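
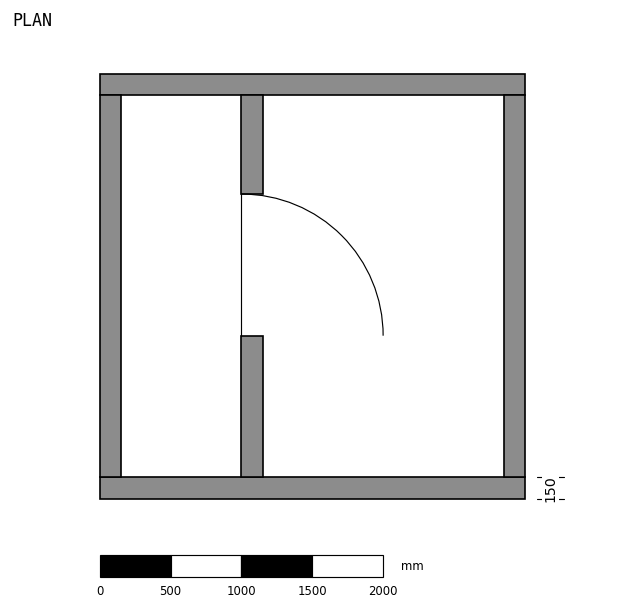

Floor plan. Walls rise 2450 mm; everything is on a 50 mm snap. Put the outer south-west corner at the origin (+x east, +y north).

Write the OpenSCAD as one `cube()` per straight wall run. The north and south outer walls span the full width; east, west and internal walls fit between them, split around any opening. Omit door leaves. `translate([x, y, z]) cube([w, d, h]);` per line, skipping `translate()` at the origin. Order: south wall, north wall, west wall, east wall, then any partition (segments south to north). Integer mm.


cube([3000, 150, 2450]);
translate([0, 2850, 0]) cube([3000, 150, 2450]);
translate([0, 150, 0]) cube([150, 2700, 2450]);
translate([2850, 150, 0]) cube([150, 2700, 2450]);
translate([1000, 150, 0]) cube([150, 1000, 2450]);
translate([1000, 2150, 0]) cube([150, 700, 2450]);


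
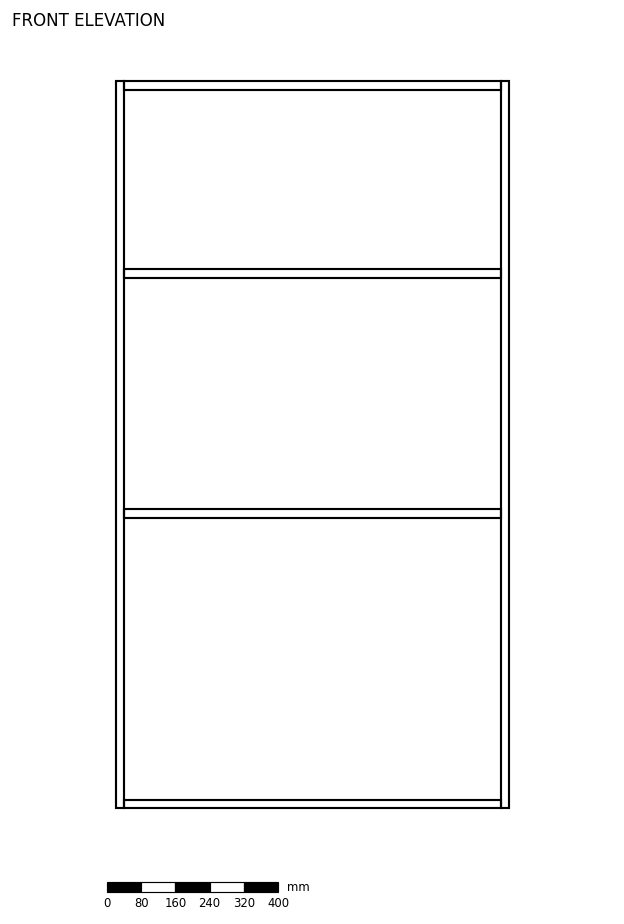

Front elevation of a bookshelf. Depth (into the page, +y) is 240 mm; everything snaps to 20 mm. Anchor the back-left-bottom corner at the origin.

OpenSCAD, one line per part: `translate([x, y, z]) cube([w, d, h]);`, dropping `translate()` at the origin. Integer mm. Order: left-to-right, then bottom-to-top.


cube([20, 240, 1700]);
translate([20, 0, 0]) cube([880, 240, 20]);
translate([20, 0, 680]) cube([880, 240, 20]);
translate([20, 0, 1240]) cube([880, 240, 20]);
translate([20, 0, 1680]) cube([880, 240, 20]);
translate([900, 0, 0]) cube([20, 240, 1700]);


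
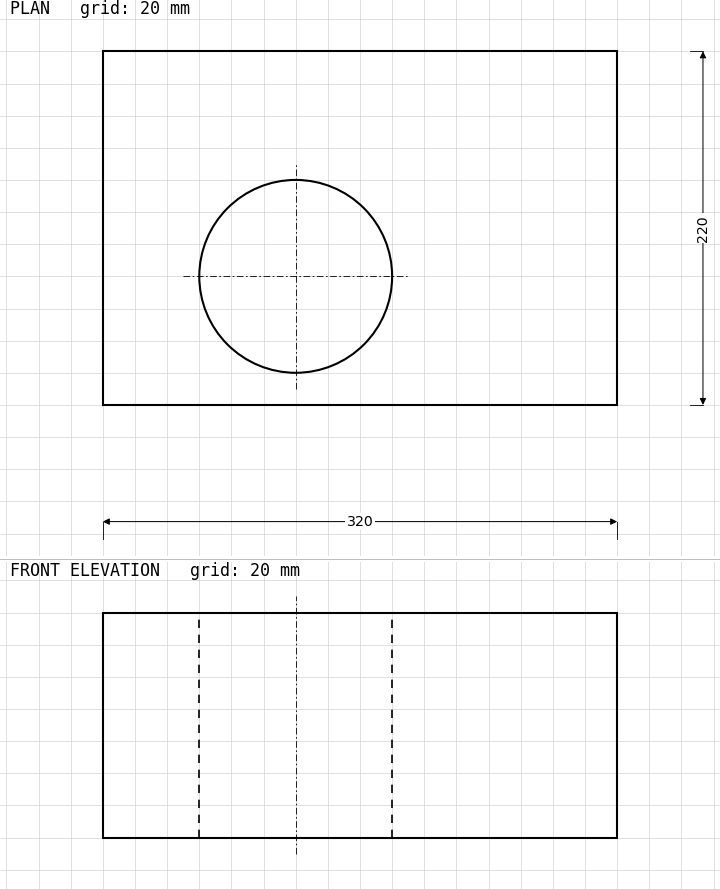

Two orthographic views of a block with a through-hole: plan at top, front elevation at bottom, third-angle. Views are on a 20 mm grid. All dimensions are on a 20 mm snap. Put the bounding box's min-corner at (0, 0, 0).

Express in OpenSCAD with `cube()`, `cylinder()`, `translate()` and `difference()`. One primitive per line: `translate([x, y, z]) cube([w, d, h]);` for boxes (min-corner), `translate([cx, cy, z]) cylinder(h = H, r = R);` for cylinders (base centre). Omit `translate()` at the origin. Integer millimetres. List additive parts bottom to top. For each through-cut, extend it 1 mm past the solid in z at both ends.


difference() {
  cube([320, 220, 140]);
  translate([120, 80, -1]) cylinder(h = 142, r = 60);
}


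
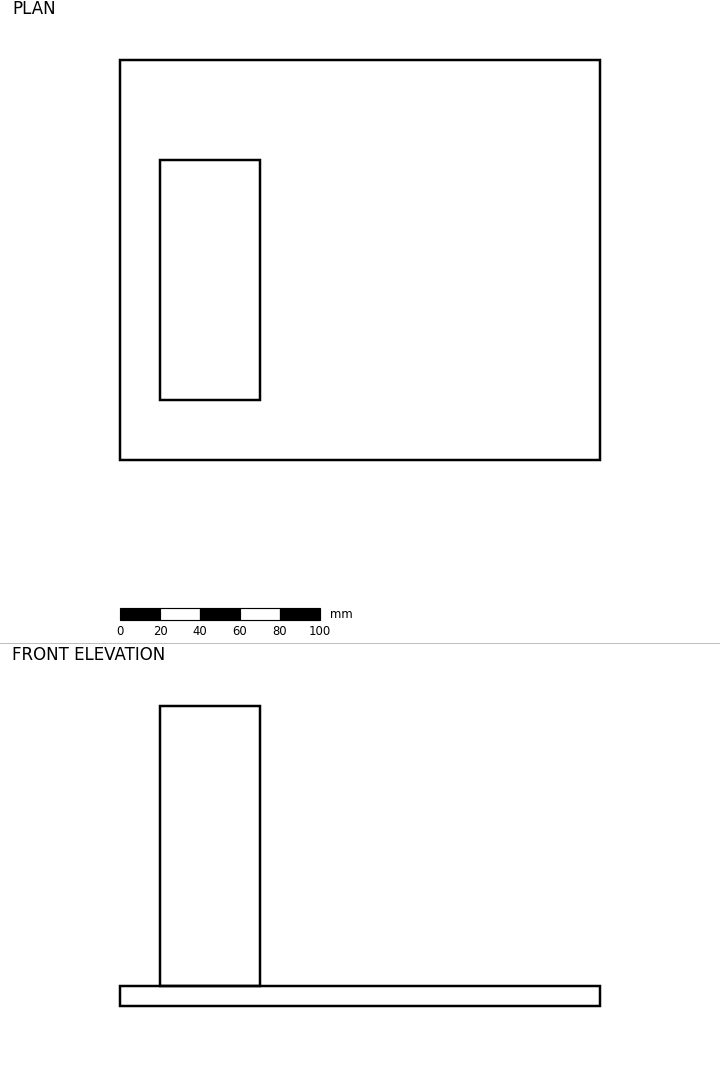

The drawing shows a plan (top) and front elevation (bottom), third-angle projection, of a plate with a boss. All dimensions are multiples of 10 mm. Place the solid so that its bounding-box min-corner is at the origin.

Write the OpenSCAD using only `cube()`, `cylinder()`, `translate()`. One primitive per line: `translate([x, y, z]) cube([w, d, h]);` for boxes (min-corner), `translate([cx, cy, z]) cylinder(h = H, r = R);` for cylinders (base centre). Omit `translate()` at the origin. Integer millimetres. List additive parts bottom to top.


cube([240, 200, 10]);
translate([20, 30, 10]) cube([50, 120, 140]);


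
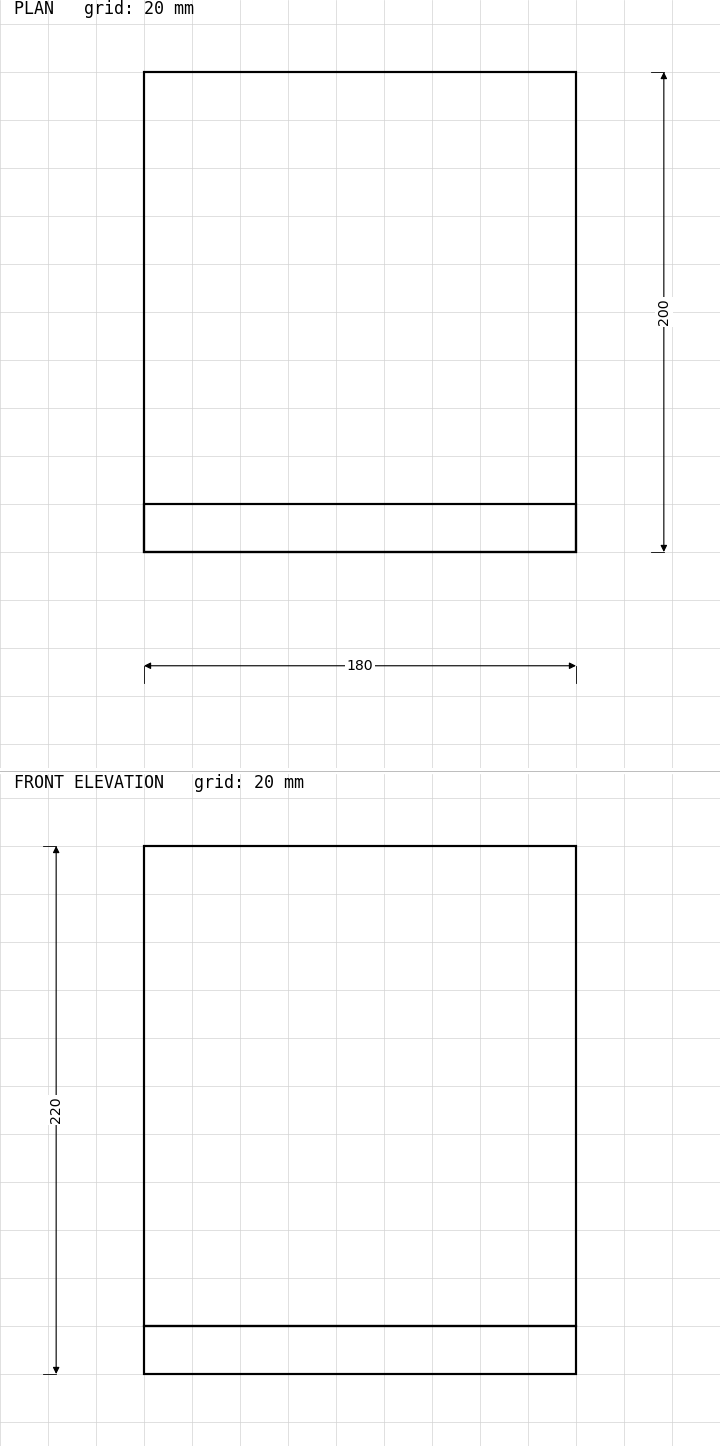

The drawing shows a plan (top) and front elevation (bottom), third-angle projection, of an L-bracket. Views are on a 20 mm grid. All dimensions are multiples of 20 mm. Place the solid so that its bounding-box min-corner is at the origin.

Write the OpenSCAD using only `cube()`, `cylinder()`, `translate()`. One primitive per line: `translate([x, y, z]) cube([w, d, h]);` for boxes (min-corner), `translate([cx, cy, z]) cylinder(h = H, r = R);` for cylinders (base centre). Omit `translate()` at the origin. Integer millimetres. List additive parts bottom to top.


cube([180, 200, 20]);
translate([0, 0, 20]) cube([180, 20, 200]);


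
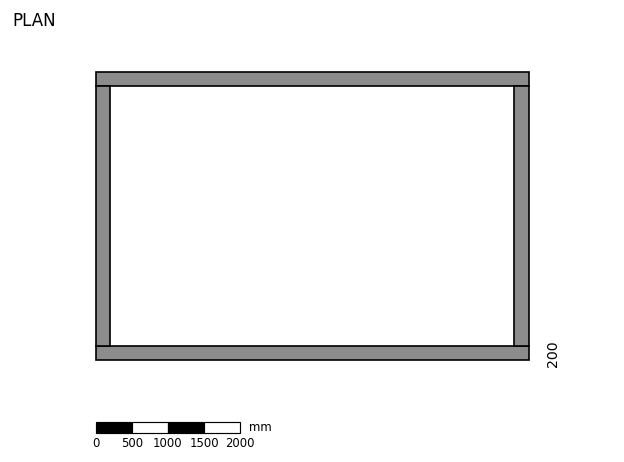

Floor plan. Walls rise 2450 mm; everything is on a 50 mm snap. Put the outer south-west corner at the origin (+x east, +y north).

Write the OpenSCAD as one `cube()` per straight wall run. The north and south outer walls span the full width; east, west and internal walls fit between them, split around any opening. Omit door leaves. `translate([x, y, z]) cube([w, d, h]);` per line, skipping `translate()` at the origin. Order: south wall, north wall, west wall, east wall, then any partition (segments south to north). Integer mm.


cube([6000, 200, 2450]);
translate([0, 3800, 0]) cube([6000, 200, 2450]);
translate([0, 200, 0]) cube([200, 3600, 2450]);
translate([5800, 200, 0]) cube([200, 3600, 2450]);


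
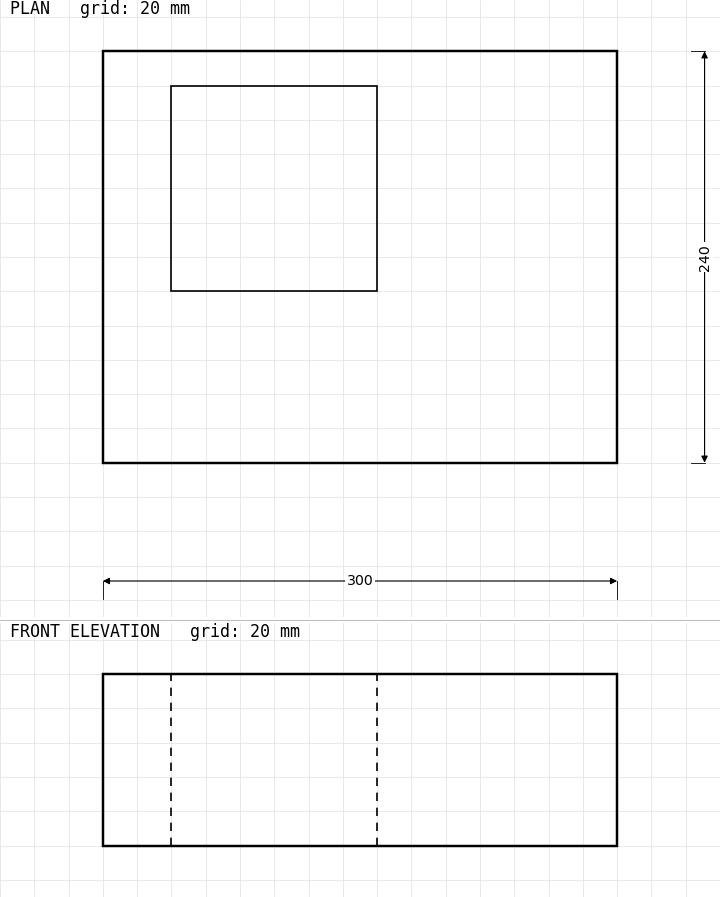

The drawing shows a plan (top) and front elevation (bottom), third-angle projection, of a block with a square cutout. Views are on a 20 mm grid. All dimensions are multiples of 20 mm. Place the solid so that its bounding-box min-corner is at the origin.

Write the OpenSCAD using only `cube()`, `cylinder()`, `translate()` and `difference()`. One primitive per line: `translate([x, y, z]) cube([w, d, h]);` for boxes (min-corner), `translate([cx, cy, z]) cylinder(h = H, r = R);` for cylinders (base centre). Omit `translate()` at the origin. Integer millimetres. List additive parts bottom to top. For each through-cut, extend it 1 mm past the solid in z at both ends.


difference() {
  cube([300, 240, 100]);
  translate([40, 100, -1]) cube([120, 120, 102]);
}


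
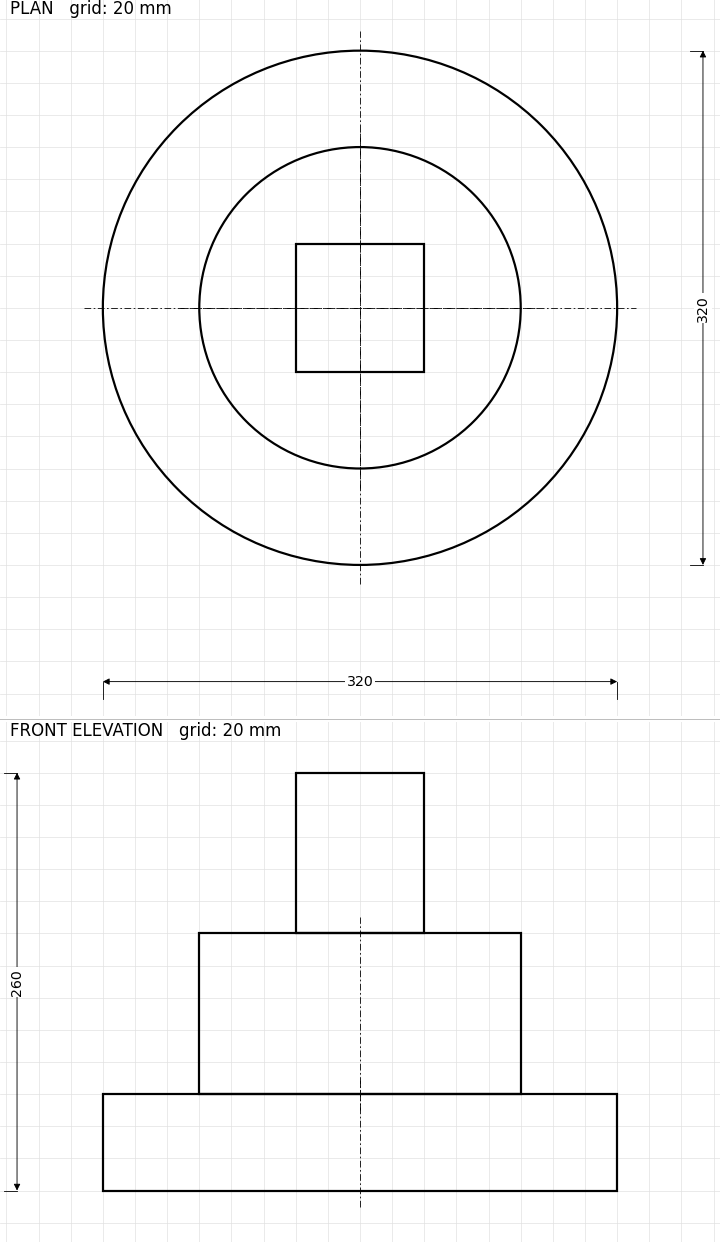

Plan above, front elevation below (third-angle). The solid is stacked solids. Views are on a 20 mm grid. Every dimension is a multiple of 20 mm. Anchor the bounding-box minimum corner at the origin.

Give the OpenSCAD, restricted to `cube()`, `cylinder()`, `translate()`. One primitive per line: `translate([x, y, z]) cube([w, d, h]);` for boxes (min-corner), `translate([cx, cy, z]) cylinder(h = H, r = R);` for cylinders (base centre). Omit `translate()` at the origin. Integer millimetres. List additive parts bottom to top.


translate([160, 160, 0]) cylinder(h = 60, r = 160);
translate([160, 160, 60]) cylinder(h = 100, r = 100);
translate([120, 120, 160]) cube([80, 80, 100]);


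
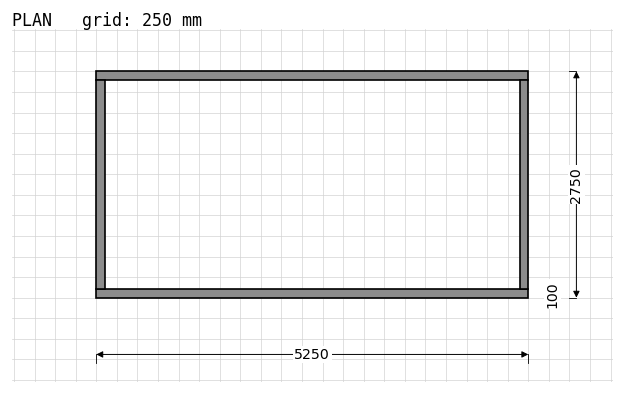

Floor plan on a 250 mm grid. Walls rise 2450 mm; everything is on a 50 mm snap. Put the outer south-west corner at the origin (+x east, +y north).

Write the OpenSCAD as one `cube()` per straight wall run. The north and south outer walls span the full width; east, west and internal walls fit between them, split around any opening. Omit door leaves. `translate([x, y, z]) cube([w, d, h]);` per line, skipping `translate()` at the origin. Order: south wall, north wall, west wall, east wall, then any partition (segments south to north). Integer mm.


cube([5250, 100, 2450]);
translate([0, 2650, 0]) cube([5250, 100, 2450]);
translate([0, 100, 0]) cube([100, 2550, 2450]);
translate([5150, 100, 0]) cube([100, 2550, 2450]);


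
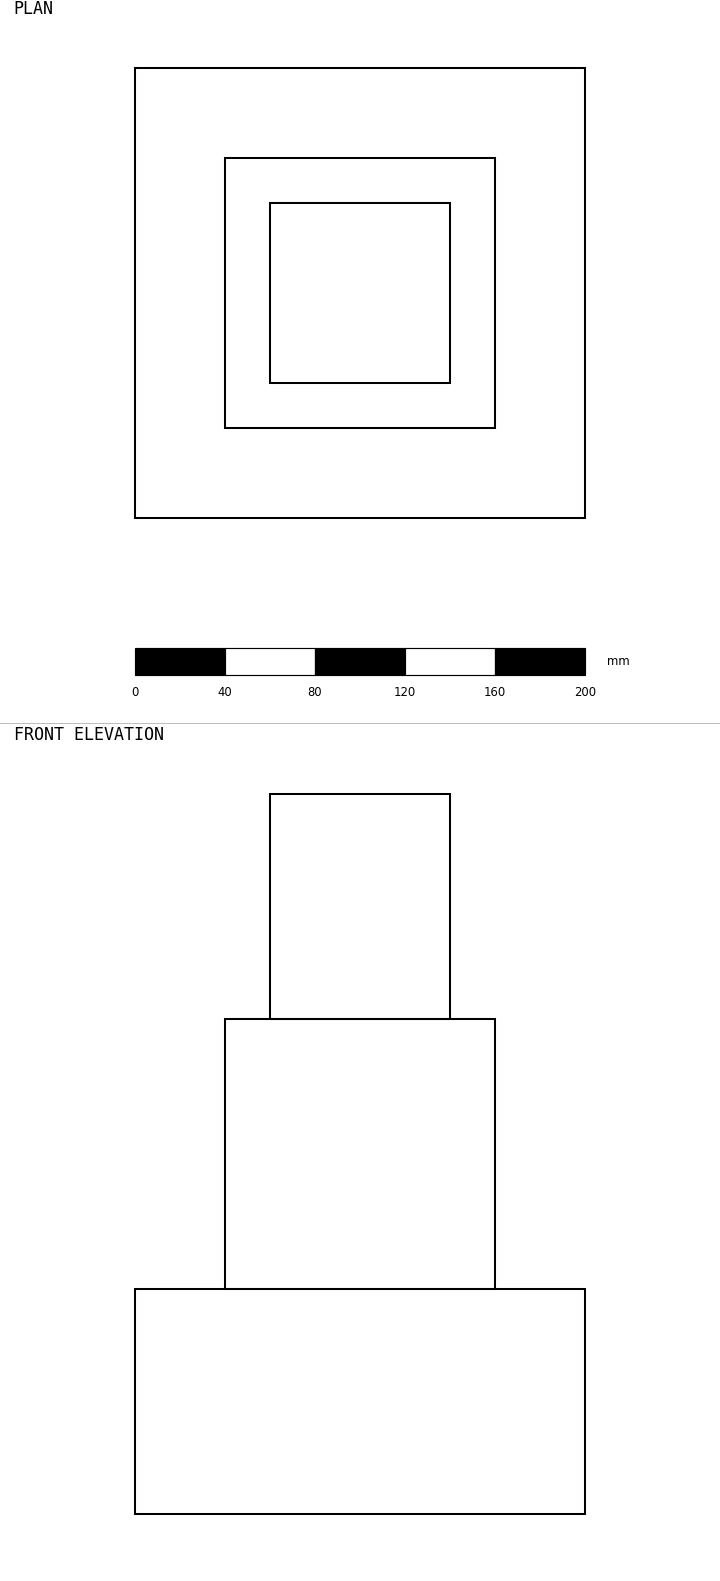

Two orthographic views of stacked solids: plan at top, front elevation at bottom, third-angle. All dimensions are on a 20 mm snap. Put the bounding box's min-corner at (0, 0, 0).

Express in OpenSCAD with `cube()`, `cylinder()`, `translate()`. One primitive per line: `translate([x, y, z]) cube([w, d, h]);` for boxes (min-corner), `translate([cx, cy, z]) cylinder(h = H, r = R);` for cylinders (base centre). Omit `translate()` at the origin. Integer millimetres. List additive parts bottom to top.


cube([200, 200, 100]);
translate([40, 40, 100]) cube([120, 120, 120]);
translate([60, 60, 220]) cube([80, 80, 100]);


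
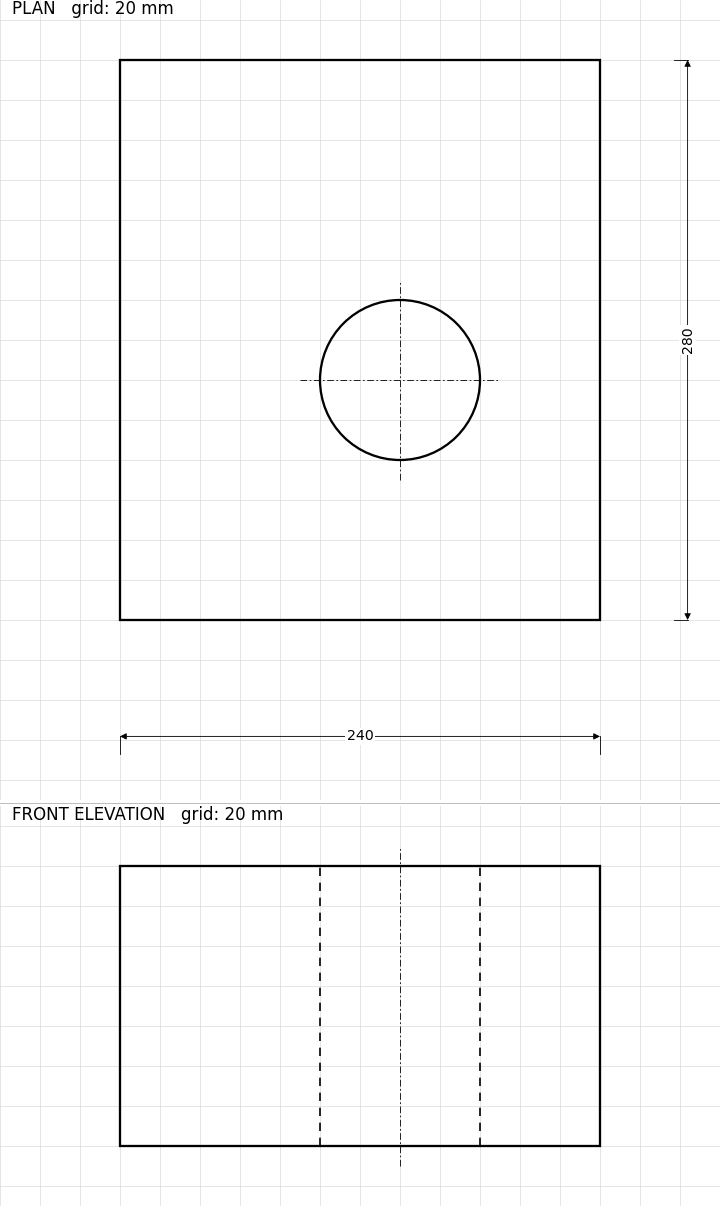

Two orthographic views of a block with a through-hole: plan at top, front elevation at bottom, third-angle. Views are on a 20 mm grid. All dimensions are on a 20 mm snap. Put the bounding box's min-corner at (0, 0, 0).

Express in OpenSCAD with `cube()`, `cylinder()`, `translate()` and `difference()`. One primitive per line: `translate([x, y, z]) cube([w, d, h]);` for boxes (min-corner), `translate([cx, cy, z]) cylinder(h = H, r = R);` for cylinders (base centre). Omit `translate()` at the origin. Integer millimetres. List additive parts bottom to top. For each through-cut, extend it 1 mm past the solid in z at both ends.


difference() {
  cube([240, 280, 140]);
  translate([140, 120, -1]) cylinder(h = 142, r = 40);
}


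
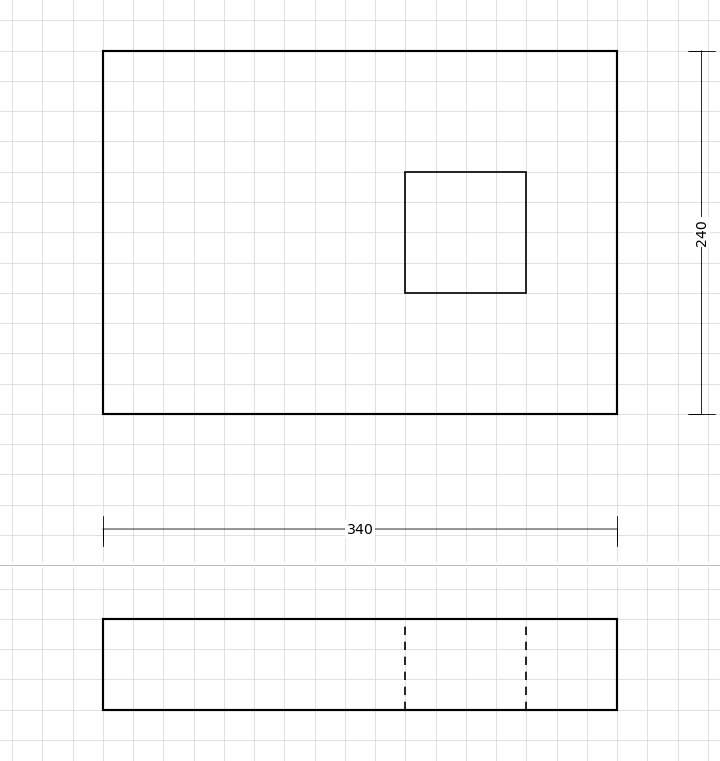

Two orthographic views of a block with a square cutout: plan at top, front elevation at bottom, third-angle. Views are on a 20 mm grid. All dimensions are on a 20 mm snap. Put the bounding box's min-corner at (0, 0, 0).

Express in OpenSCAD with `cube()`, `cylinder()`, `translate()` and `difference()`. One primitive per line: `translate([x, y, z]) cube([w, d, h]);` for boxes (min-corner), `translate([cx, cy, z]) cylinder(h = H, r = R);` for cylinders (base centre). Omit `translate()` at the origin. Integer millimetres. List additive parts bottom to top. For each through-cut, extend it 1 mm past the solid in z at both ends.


difference() {
  cube([340, 240, 60]);
  translate([200, 80, -1]) cube([80, 80, 62]);
}


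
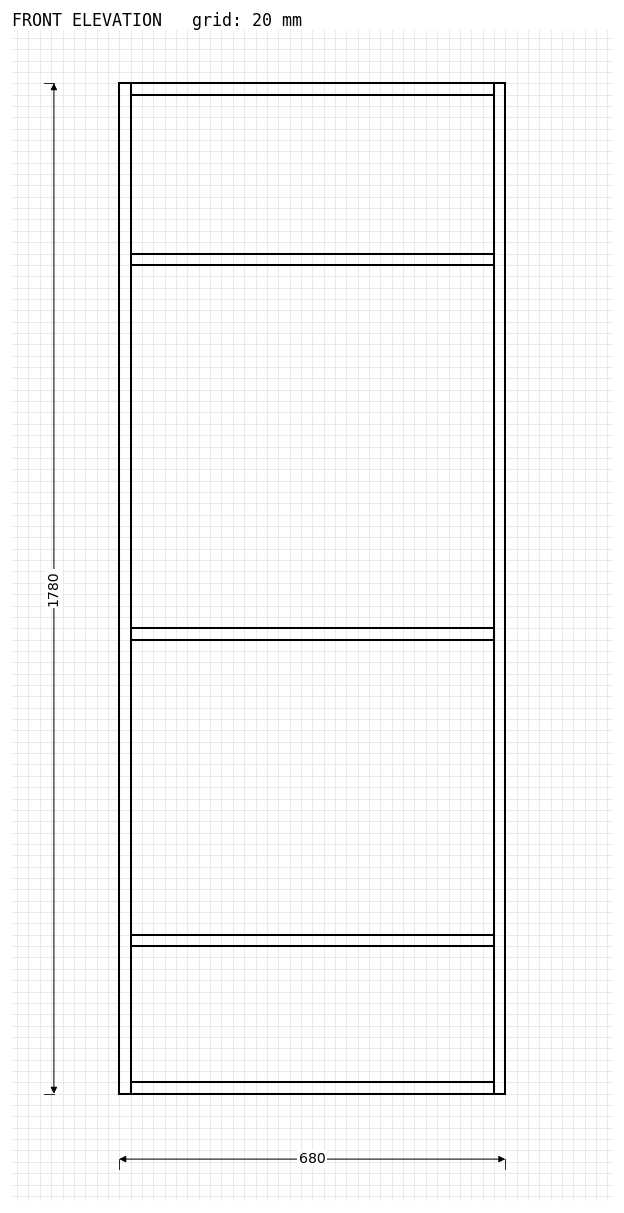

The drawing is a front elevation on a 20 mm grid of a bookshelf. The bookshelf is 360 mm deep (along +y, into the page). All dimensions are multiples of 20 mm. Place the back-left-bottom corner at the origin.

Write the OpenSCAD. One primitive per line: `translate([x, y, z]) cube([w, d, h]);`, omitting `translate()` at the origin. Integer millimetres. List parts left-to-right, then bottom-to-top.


cube([20, 360, 1780]);
translate([20, 0, 0]) cube([640, 360, 20]);
translate([20, 0, 260]) cube([640, 360, 20]);
translate([20, 0, 800]) cube([640, 360, 20]);
translate([20, 0, 1460]) cube([640, 360, 20]);
translate([20, 0, 1760]) cube([640, 360, 20]);
translate([660, 0, 0]) cube([20, 360, 1780]);


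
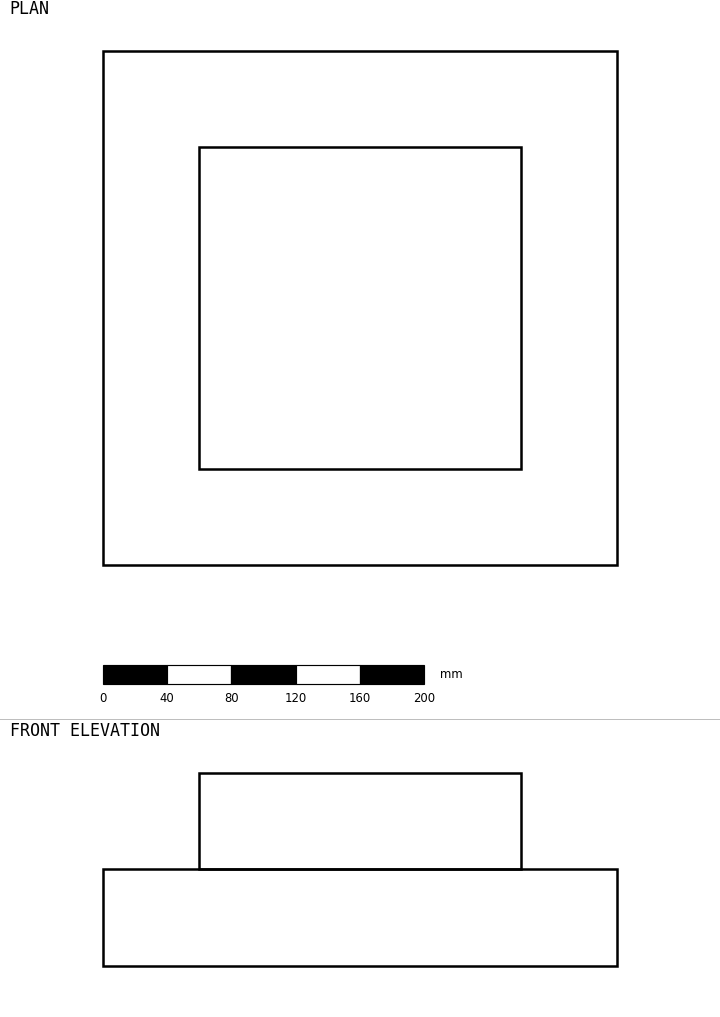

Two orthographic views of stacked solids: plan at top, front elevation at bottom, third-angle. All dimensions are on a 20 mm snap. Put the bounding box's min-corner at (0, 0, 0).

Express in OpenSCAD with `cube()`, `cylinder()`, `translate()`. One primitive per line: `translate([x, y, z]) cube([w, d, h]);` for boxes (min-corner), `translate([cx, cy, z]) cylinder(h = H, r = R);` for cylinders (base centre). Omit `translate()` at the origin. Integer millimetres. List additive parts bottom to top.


cube([320, 320, 60]);
translate([60, 60, 60]) cube([200, 200, 60]);


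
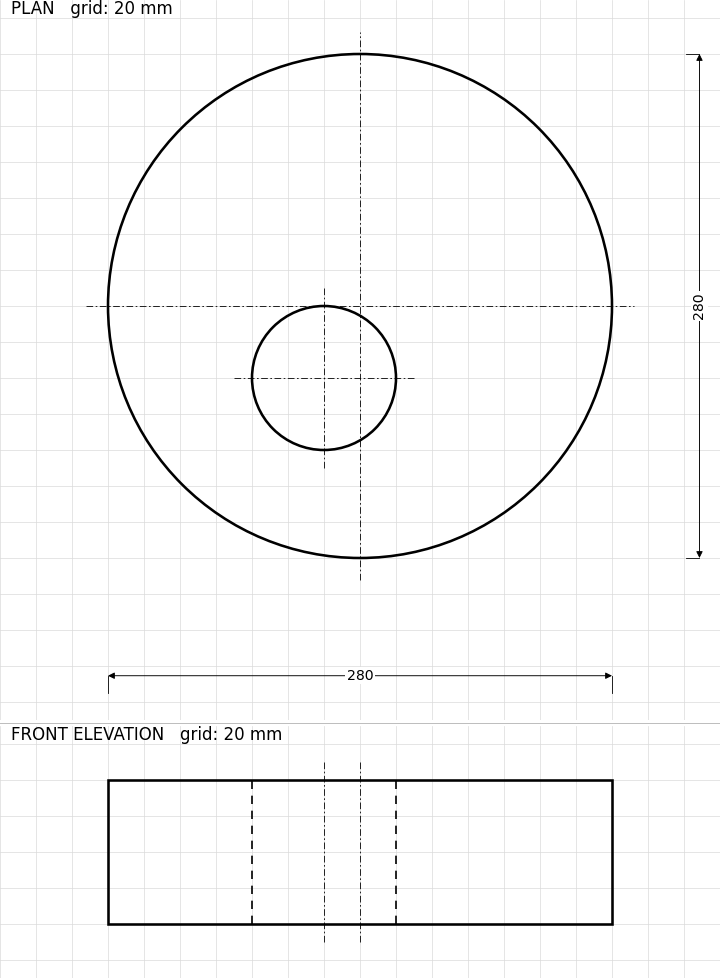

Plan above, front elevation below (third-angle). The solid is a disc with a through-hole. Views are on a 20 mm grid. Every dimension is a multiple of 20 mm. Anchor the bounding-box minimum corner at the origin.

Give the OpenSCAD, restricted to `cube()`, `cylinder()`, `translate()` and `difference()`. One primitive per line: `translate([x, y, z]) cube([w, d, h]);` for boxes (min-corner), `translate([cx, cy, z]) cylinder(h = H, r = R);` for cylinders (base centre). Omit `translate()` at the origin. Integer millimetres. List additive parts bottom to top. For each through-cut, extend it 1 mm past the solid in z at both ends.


difference() {
  translate([140, 140, 0]) cylinder(h = 80, r = 140);
  translate([120, 100, -1]) cylinder(h = 82, r = 40);
}


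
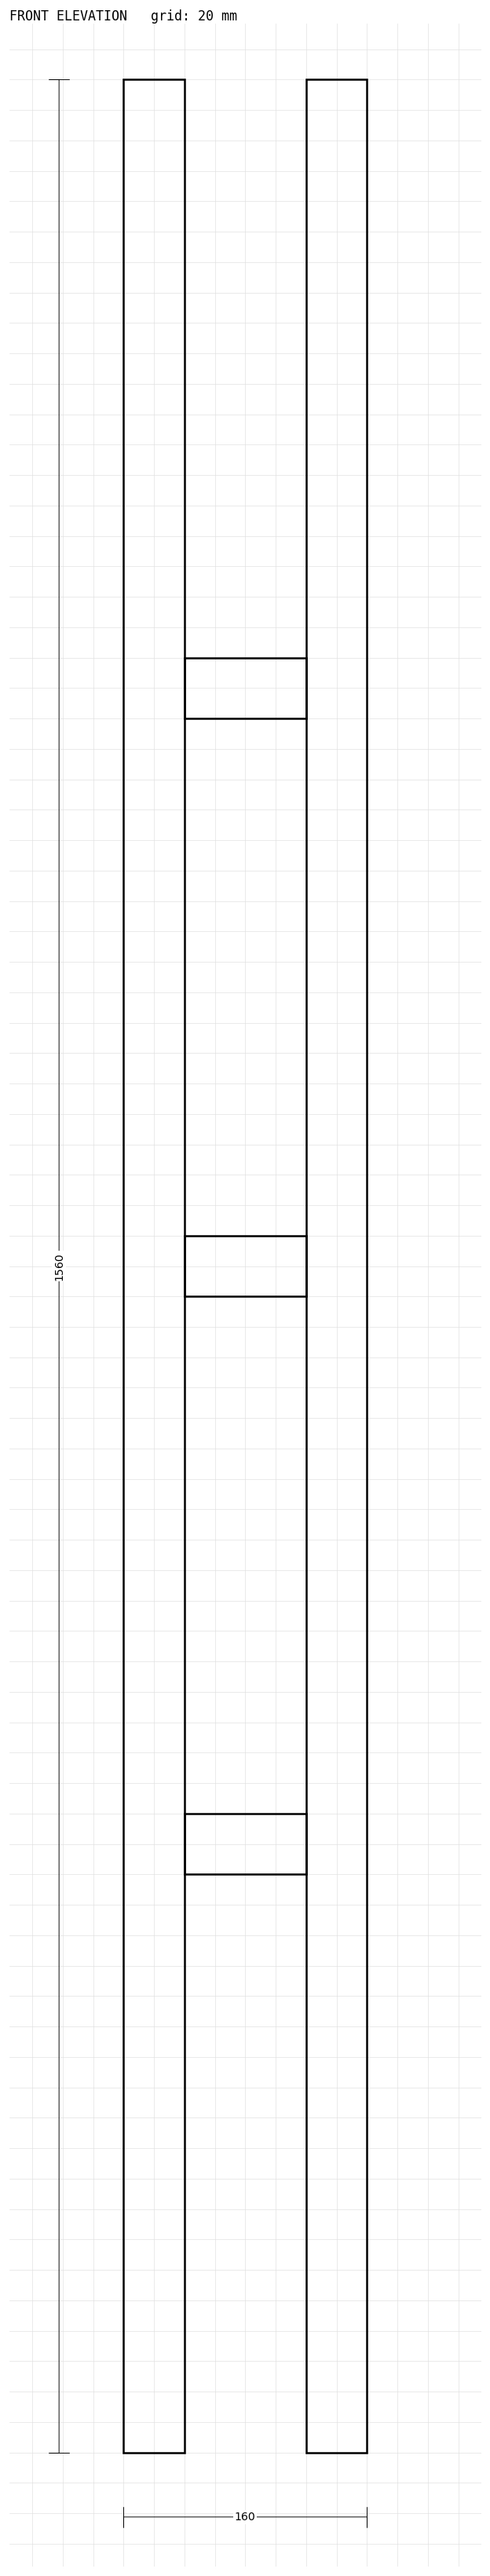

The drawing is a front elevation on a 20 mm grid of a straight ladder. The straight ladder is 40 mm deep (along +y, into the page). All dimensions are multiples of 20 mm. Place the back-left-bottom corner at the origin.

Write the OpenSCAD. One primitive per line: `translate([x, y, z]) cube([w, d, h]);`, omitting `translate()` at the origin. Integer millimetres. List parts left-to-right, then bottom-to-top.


cube([40, 40, 1560]);
translate([40, 0, 380]) cube([80, 40, 40]);
translate([40, 0, 760]) cube([80, 40, 40]);
translate([40, 0, 1140]) cube([80, 40, 40]);
translate([120, 0, 0]) cube([40, 40, 1560]);


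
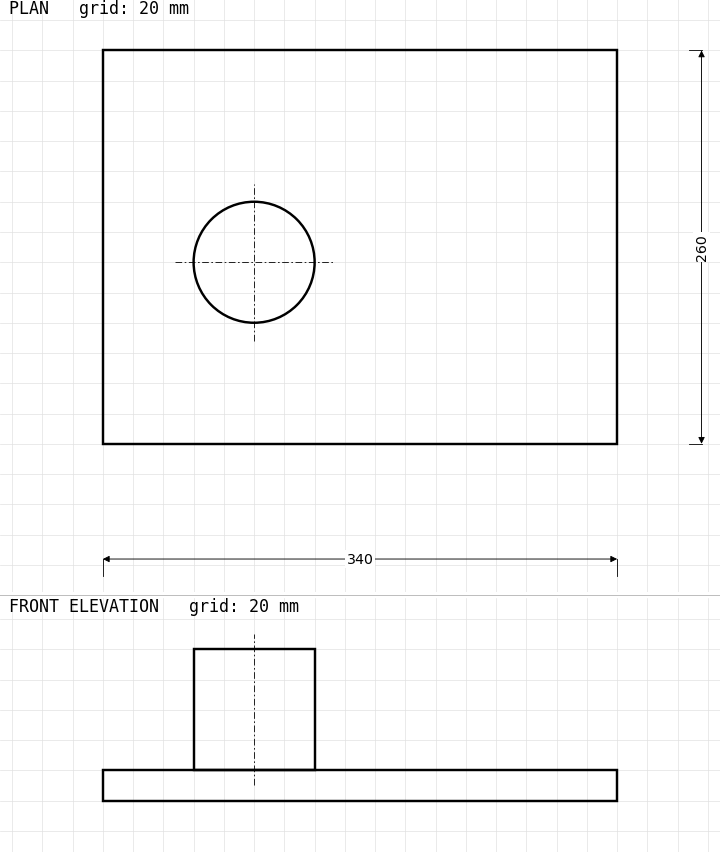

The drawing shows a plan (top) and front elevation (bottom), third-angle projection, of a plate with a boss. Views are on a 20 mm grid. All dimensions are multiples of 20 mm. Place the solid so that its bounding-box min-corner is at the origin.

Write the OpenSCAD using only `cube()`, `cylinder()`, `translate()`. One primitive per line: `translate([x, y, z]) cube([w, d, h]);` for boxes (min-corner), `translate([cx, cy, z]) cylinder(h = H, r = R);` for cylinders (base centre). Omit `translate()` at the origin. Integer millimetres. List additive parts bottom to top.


cube([340, 260, 20]);
translate([100, 120, 20]) cylinder(h = 80, r = 40);


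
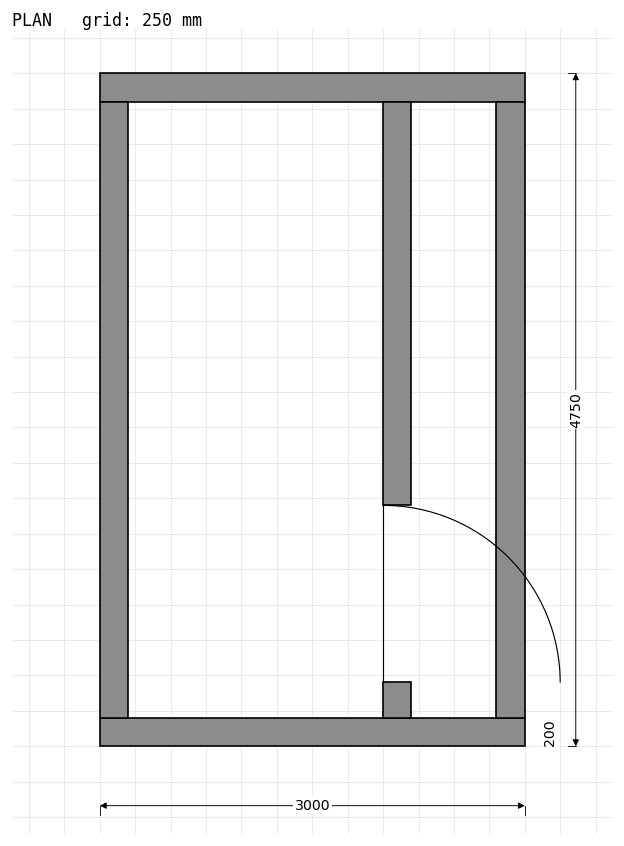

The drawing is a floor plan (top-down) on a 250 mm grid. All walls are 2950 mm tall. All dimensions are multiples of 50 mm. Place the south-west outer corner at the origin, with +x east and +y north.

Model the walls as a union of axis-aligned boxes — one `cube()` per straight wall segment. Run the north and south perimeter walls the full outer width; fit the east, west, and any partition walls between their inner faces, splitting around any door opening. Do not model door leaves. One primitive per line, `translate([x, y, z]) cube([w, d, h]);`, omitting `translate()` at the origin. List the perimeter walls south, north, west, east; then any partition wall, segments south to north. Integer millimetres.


cube([3000, 200, 2950]);
translate([0, 4550, 0]) cube([3000, 200, 2950]);
translate([0, 200, 0]) cube([200, 4350, 2950]);
translate([2800, 200, 0]) cube([200, 4350, 2950]);
translate([2000, 200, 0]) cube([200, 250, 2950]);
translate([2000, 1700, 0]) cube([200, 2850, 2950]);


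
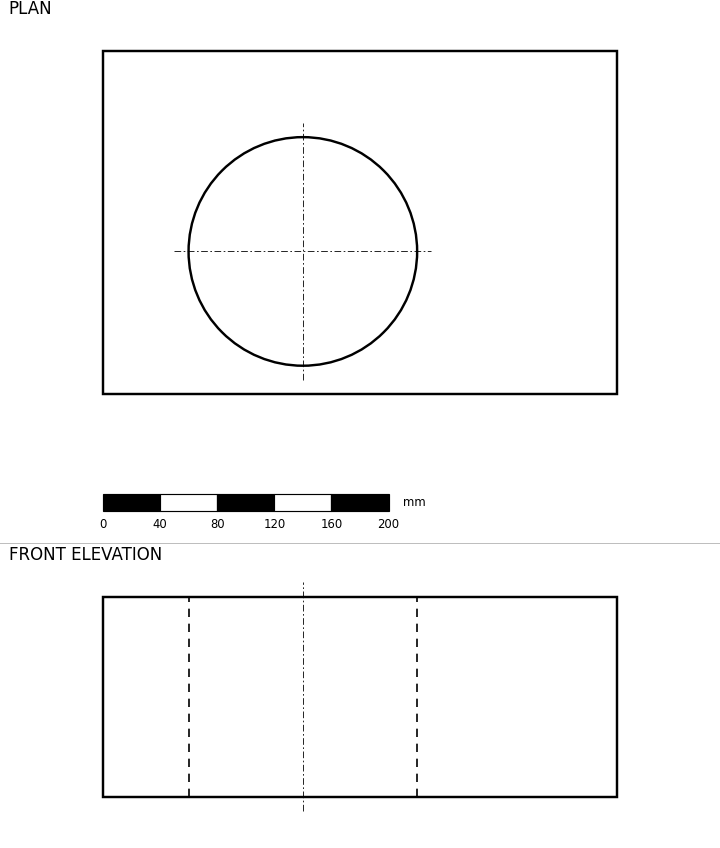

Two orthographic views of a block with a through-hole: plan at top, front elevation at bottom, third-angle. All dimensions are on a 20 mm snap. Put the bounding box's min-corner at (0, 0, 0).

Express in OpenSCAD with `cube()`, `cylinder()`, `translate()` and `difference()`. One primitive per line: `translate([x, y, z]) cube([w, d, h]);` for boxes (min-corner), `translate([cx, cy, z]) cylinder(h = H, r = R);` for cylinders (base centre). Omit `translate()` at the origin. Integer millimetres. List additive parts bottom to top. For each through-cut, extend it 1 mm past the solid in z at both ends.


difference() {
  cube([360, 240, 140]);
  translate([140, 100, -1]) cylinder(h = 142, r = 80);
}


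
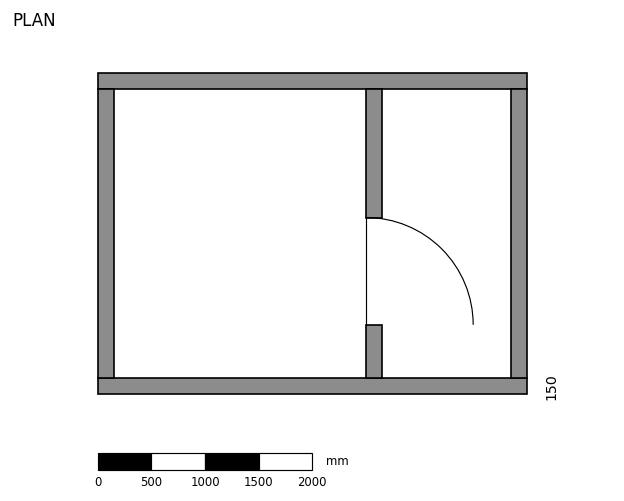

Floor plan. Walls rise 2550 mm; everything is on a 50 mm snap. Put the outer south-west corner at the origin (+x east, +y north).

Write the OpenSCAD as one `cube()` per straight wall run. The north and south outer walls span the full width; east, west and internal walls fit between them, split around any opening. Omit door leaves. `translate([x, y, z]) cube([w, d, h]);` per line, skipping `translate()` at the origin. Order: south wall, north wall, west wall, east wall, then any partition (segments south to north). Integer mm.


cube([4000, 150, 2550]);
translate([0, 2850, 0]) cube([4000, 150, 2550]);
translate([0, 150, 0]) cube([150, 2700, 2550]);
translate([3850, 150, 0]) cube([150, 2700, 2550]);
translate([2500, 150, 0]) cube([150, 500, 2550]);
translate([2500, 1650, 0]) cube([150, 1200, 2550]);


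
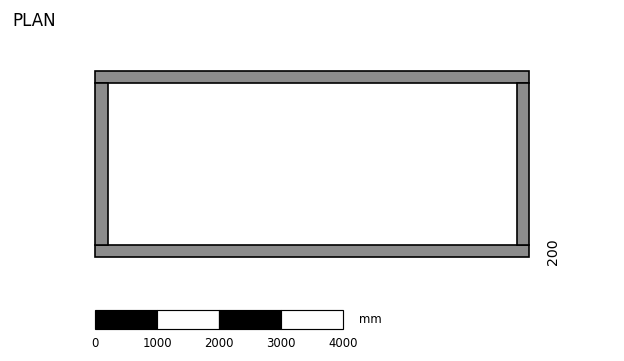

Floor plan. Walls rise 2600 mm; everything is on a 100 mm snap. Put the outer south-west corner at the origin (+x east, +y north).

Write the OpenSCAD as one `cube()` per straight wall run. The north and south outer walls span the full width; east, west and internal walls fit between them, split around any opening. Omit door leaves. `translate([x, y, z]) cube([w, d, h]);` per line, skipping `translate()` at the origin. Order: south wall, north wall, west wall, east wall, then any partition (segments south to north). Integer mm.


cube([7000, 200, 2600]);
translate([0, 2800, 0]) cube([7000, 200, 2600]);
translate([0, 200, 0]) cube([200, 2600, 2600]);
translate([6800, 200, 0]) cube([200, 2600, 2600]);


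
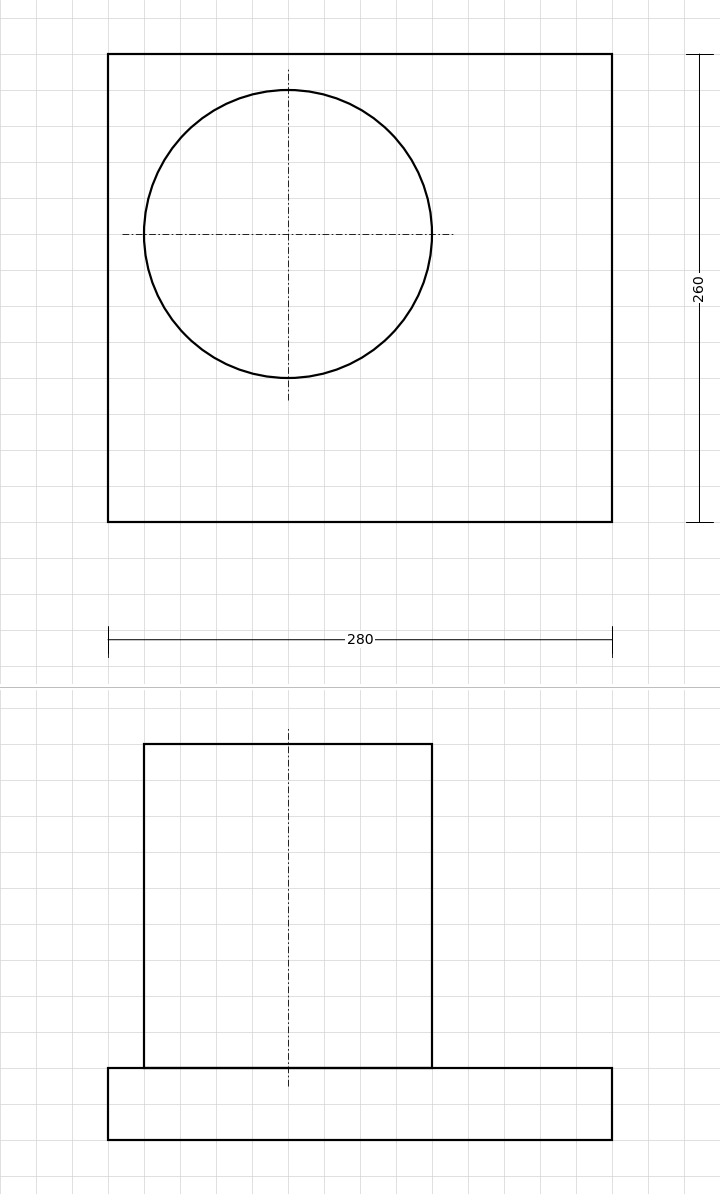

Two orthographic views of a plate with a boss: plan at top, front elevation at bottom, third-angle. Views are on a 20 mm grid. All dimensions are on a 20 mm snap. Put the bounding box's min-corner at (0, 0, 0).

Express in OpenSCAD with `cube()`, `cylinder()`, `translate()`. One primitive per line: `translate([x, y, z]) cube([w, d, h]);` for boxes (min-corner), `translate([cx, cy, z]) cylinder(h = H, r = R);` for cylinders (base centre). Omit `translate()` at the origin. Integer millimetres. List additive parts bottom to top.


cube([280, 260, 40]);
translate([100, 160, 40]) cylinder(h = 180, r = 80);


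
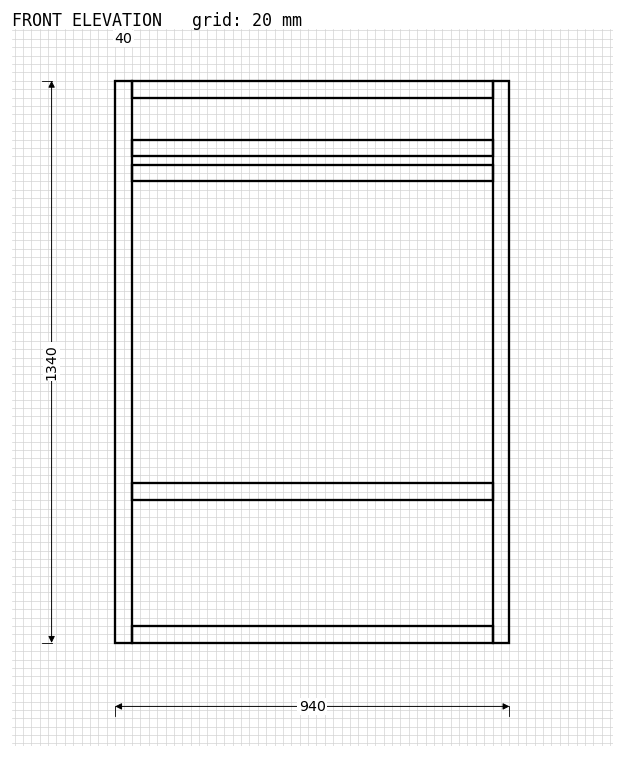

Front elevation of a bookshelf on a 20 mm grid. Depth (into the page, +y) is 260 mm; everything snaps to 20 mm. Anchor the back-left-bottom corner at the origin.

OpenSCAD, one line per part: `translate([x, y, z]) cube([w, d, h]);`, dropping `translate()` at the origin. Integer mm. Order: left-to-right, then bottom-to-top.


cube([40, 260, 1340]);
translate([40, 0, 0]) cube([860, 260, 40]);
translate([40, 0, 340]) cube([860, 260, 40]);
translate([40, 0, 1100]) cube([860, 260, 40]);
translate([40, 0, 1160]) cube([860, 260, 40]);
translate([40, 0, 1300]) cube([860, 260, 40]);
translate([900, 0, 0]) cube([40, 260, 1340]);


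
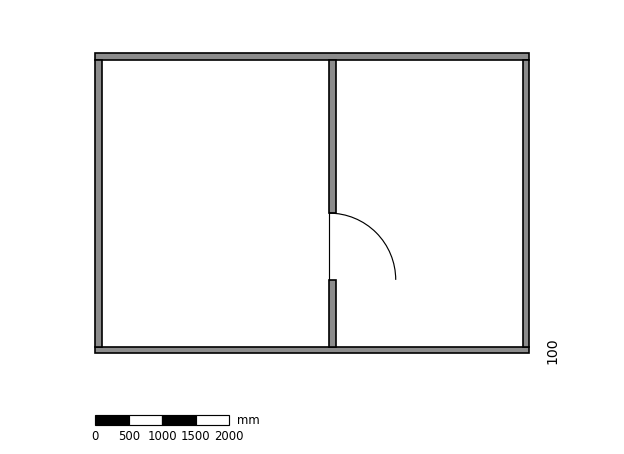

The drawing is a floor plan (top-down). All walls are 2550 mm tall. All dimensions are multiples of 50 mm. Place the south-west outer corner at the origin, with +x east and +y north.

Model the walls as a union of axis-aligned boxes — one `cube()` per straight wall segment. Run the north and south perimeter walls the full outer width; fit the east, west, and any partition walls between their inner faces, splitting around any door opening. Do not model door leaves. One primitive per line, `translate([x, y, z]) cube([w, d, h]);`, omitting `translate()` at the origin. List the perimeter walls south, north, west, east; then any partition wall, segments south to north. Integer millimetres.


cube([6500, 100, 2550]);
translate([0, 4400, 0]) cube([6500, 100, 2550]);
translate([0, 100, 0]) cube([100, 4300, 2550]);
translate([6400, 100, 0]) cube([100, 4300, 2550]);
translate([3500, 100, 0]) cube([100, 1000, 2550]);
translate([3500, 2100, 0]) cube([100, 2300, 2550]);


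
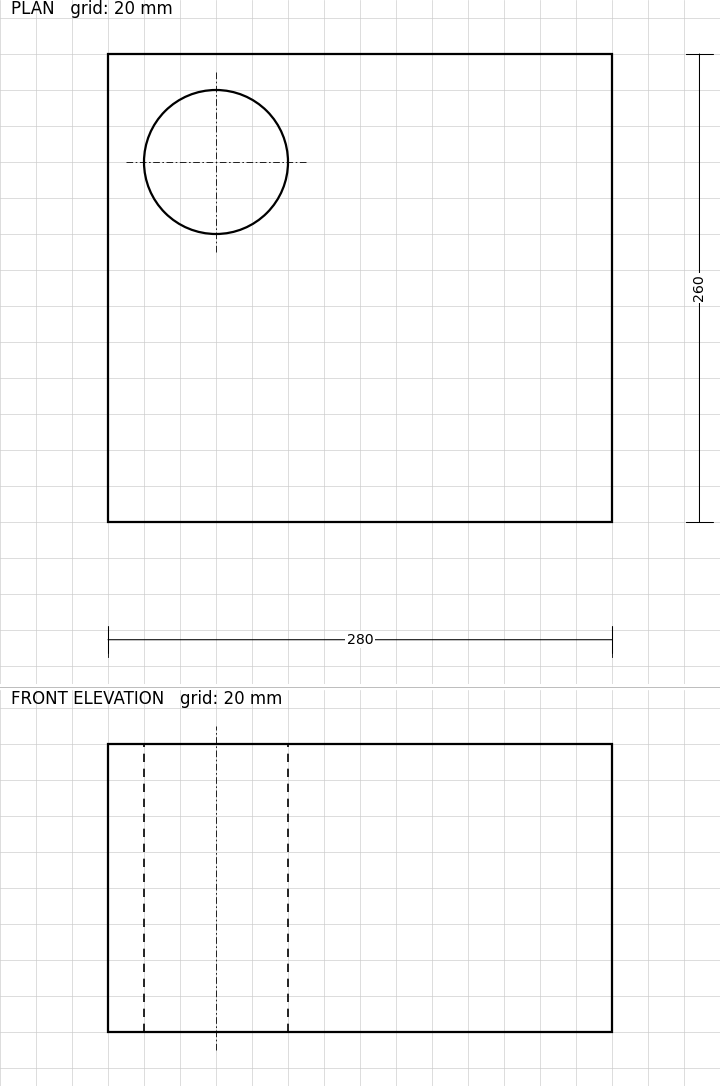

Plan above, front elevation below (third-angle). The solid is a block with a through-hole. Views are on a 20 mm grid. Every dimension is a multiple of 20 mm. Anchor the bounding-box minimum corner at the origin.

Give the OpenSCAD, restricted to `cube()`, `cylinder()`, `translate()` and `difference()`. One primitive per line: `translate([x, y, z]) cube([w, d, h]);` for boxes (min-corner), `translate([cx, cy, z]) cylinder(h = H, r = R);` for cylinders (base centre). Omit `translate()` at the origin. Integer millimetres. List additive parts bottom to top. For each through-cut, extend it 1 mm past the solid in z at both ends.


difference() {
  cube([280, 260, 160]);
  translate([60, 200, -1]) cylinder(h = 162, r = 40);
}


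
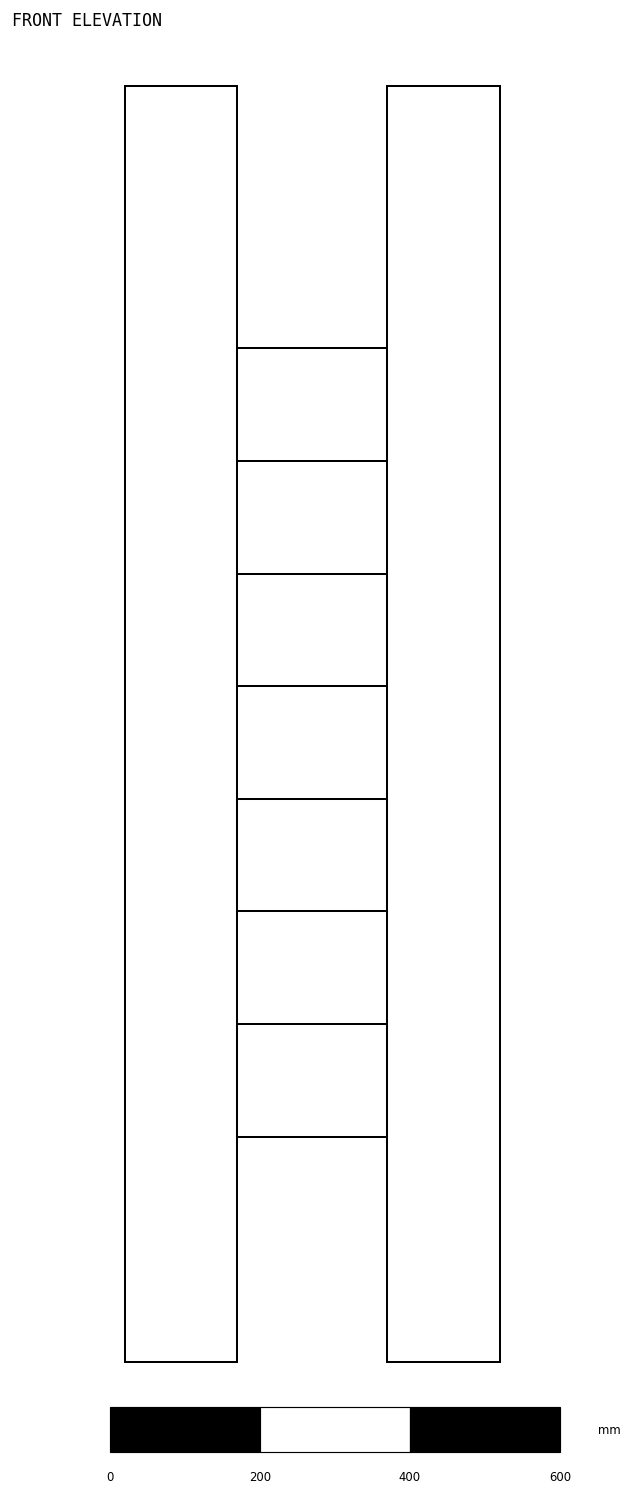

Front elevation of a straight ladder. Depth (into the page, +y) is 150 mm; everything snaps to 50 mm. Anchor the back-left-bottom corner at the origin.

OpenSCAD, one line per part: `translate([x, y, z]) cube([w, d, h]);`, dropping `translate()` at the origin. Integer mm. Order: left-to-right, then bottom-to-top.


cube([150, 150, 1700]);
translate([150, 0, 300]) cube([200, 150, 150]);
translate([150, 0, 600]) cube([200, 150, 150]);
translate([150, 0, 900]) cube([200, 150, 150]);
translate([150, 0, 1200]) cube([200, 150, 150]);
translate([350, 0, 0]) cube([150, 150, 1700]);


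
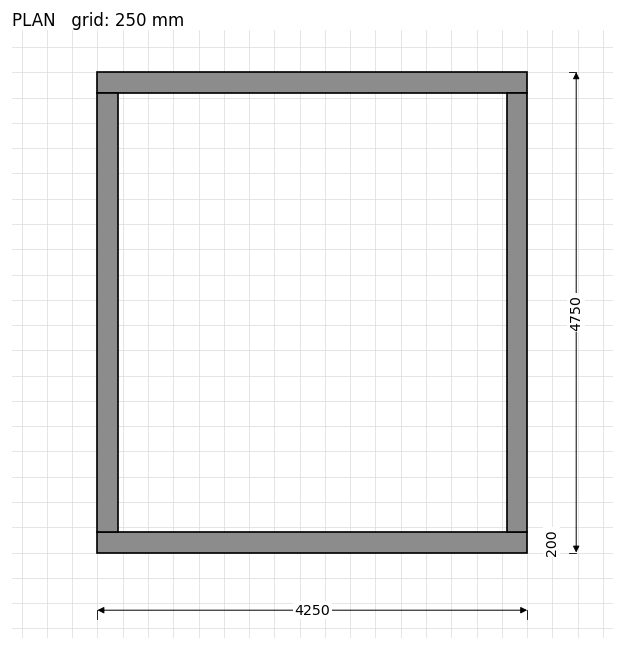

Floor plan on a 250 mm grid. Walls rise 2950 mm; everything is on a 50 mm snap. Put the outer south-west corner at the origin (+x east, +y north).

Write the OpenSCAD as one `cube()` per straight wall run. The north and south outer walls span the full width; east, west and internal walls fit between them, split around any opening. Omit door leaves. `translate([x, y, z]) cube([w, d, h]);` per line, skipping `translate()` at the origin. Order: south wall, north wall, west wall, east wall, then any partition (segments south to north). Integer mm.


cube([4250, 200, 2950]);
translate([0, 4550, 0]) cube([4250, 200, 2950]);
translate([0, 200, 0]) cube([200, 4350, 2950]);
translate([4050, 200, 0]) cube([200, 4350, 2950]);


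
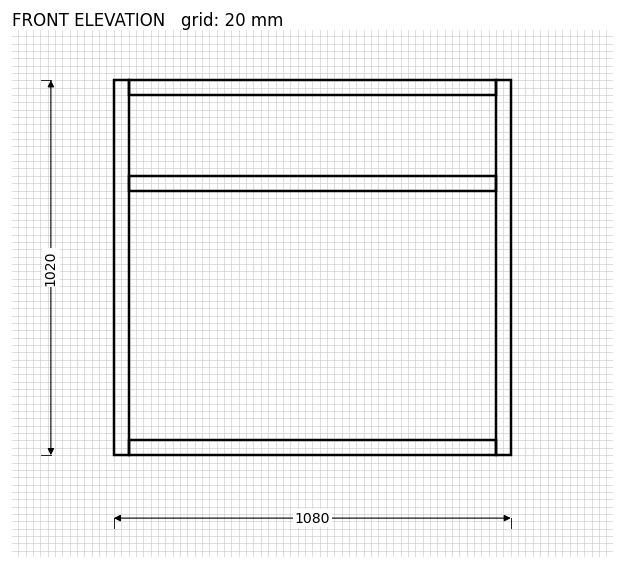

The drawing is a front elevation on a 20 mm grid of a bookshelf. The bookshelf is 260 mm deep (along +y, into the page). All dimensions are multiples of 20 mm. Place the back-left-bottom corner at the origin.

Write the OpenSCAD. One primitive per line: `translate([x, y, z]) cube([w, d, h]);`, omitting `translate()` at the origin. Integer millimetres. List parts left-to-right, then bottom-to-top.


cube([40, 260, 1020]);
translate([40, 0, 0]) cube([1000, 260, 40]);
translate([40, 0, 720]) cube([1000, 260, 40]);
translate([40, 0, 980]) cube([1000, 260, 40]);
translate([1040, 0, 0]) cube([40, 260, 1020]);


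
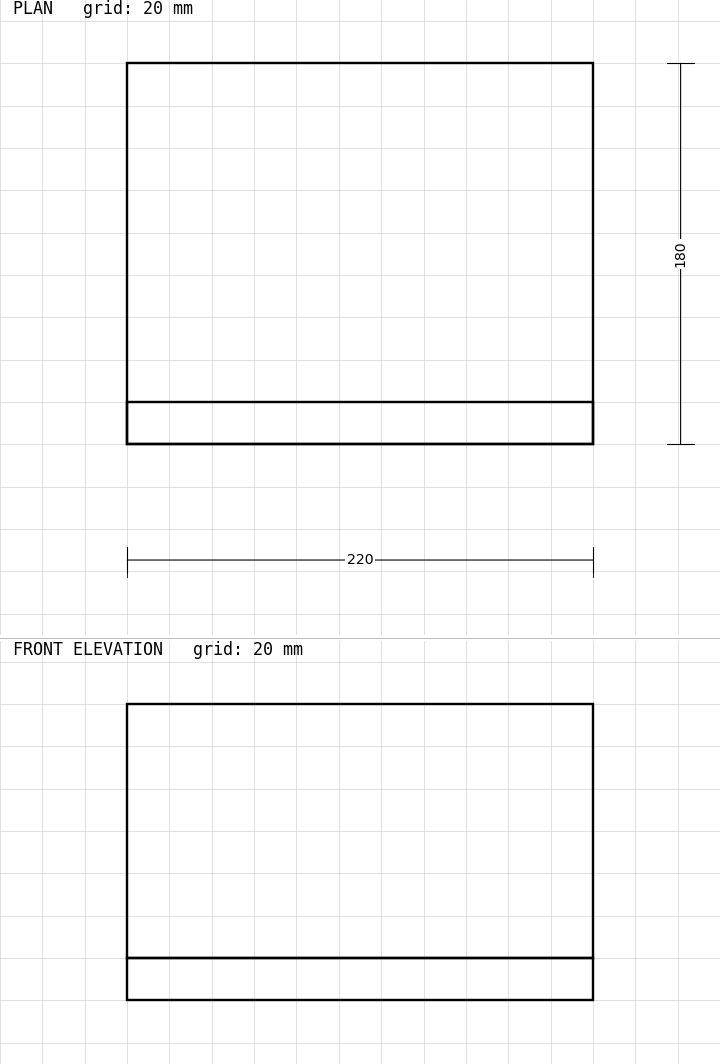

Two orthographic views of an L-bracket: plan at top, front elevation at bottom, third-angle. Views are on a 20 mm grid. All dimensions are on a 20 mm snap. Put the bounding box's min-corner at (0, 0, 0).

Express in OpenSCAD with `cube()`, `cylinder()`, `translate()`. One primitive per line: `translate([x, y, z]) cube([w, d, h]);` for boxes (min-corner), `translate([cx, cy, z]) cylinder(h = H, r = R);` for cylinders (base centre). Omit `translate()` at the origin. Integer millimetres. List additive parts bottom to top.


cube([220, 180, 20]);
translate([0, 0, 20]) cube([220, 20, 120]);


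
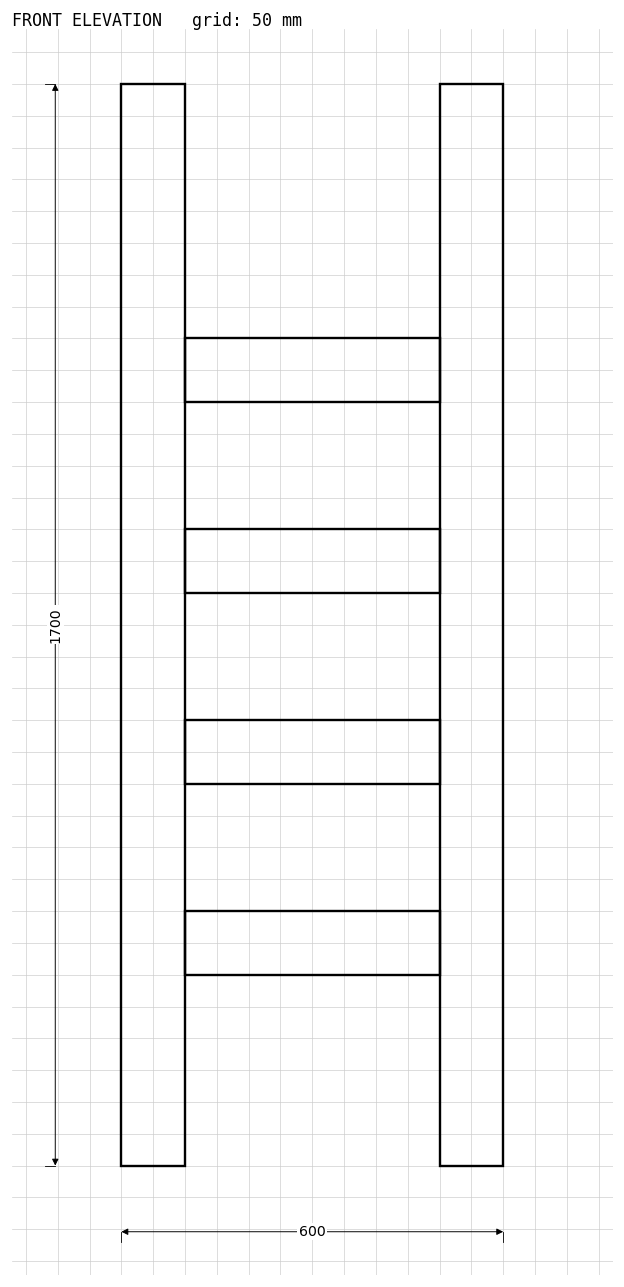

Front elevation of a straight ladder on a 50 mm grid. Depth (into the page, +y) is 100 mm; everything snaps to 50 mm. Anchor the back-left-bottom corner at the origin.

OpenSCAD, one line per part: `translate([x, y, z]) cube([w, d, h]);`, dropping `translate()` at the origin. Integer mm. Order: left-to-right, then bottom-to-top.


cube([100, 100, 1700]);
translate([100, 0, 300]) cube([400, 100, 100]);
translate([100, 0, 600]) cube([400, 100, 100]);
translate([100, 0, 900]) cube([400, 100, 100]);
translate([100, 0, 1200]) cube([400, 100, 100]);
translate([500, 0, 0]) cube([100, 100, 1700]);


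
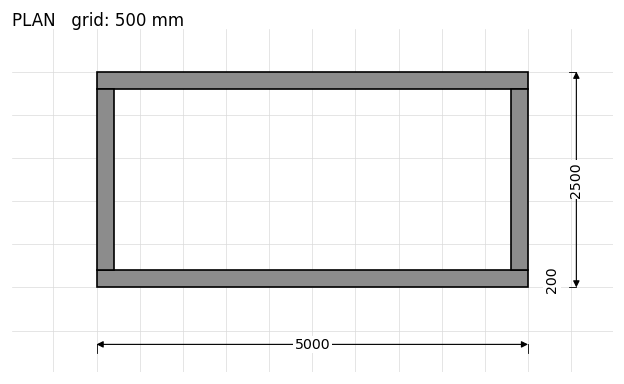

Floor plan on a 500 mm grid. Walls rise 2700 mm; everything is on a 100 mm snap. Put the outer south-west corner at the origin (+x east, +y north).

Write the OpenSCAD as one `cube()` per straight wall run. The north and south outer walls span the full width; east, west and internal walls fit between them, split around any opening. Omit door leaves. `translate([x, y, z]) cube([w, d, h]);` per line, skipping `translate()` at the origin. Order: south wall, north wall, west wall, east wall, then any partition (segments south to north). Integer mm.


cube([5000, 200, 2700]);
translate([0, 2300, 0]) cube([5000, 200, 2700]);
translate([0, 200, 0]) cube([200, 2100, 2700]);
translate([4800, 200, 0]) cube([200, 2100, 2700]);


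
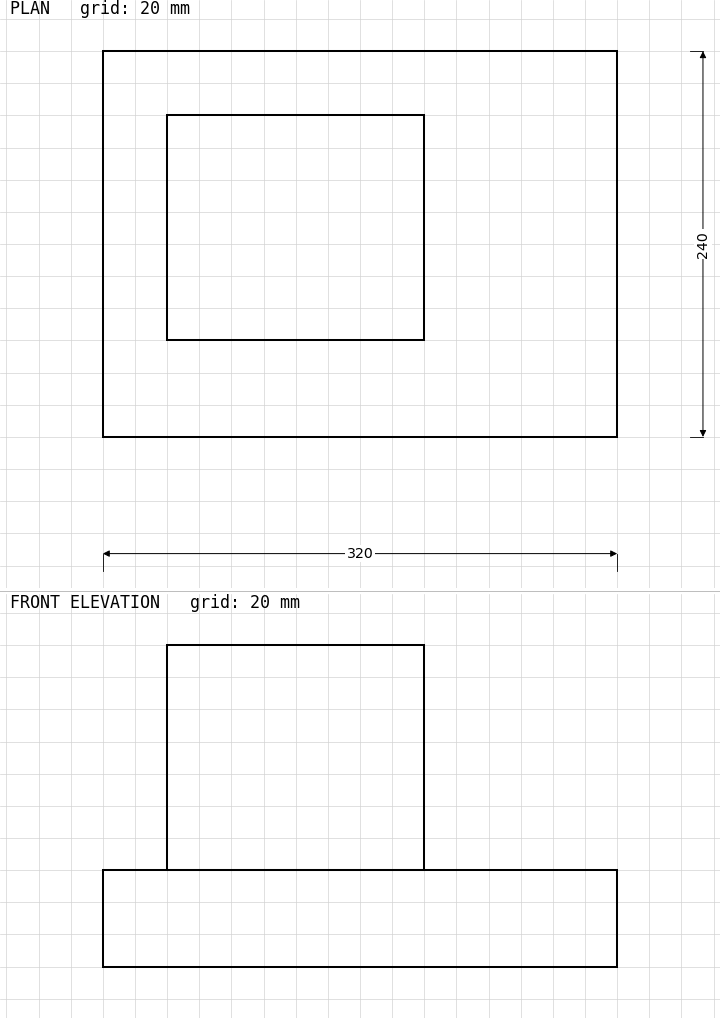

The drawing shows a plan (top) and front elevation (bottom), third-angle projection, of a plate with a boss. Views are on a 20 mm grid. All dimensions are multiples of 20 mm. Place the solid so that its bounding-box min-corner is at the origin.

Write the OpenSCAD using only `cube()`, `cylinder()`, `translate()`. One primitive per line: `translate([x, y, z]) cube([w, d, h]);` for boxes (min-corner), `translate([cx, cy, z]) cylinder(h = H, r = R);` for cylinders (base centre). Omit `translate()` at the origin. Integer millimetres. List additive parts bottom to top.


cube([320, 240, 60]);
translate([40, 60, 60]) cube([160, 140, 140]);


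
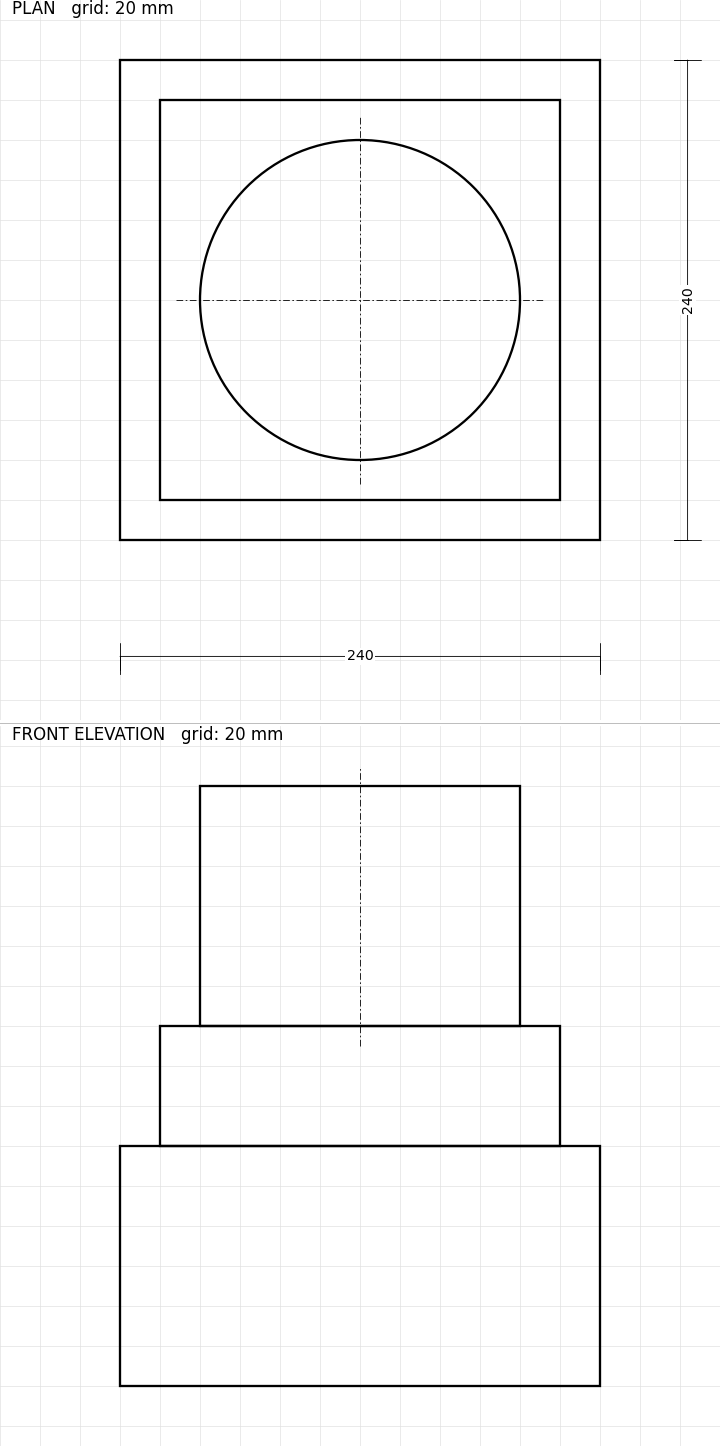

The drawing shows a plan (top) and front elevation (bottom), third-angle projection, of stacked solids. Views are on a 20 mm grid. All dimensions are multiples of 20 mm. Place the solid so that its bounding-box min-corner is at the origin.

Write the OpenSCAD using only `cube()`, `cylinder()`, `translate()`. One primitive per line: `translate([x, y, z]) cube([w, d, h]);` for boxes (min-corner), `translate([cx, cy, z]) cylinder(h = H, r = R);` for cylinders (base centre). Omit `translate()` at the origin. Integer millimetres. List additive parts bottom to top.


cube([240, 240, 120]);
translate([20, 20, 120]) cube([200, 200, 60]);
translate([120, 120, 180]) cylinder(h = 120, r = 80);


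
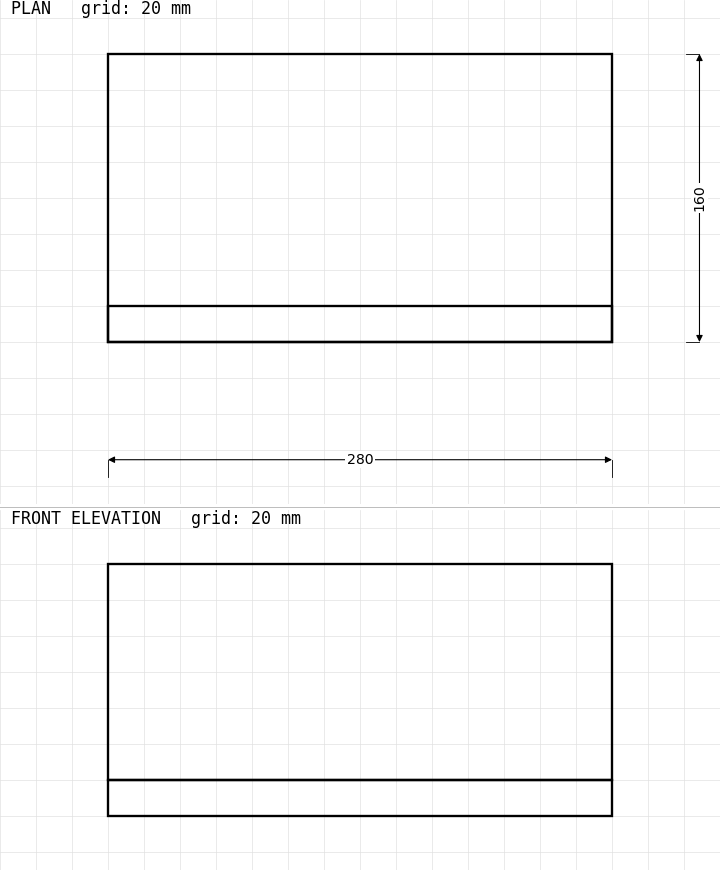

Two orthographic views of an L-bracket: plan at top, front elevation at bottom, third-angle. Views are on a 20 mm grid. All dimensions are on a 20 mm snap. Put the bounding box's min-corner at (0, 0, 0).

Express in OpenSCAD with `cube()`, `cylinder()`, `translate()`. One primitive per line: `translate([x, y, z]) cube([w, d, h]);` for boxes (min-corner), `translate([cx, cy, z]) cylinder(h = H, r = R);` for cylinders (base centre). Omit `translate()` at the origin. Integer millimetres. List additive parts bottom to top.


cube([280, 160, 20]);
translate([0, 0, 20]) cube([280, 20, 120]);


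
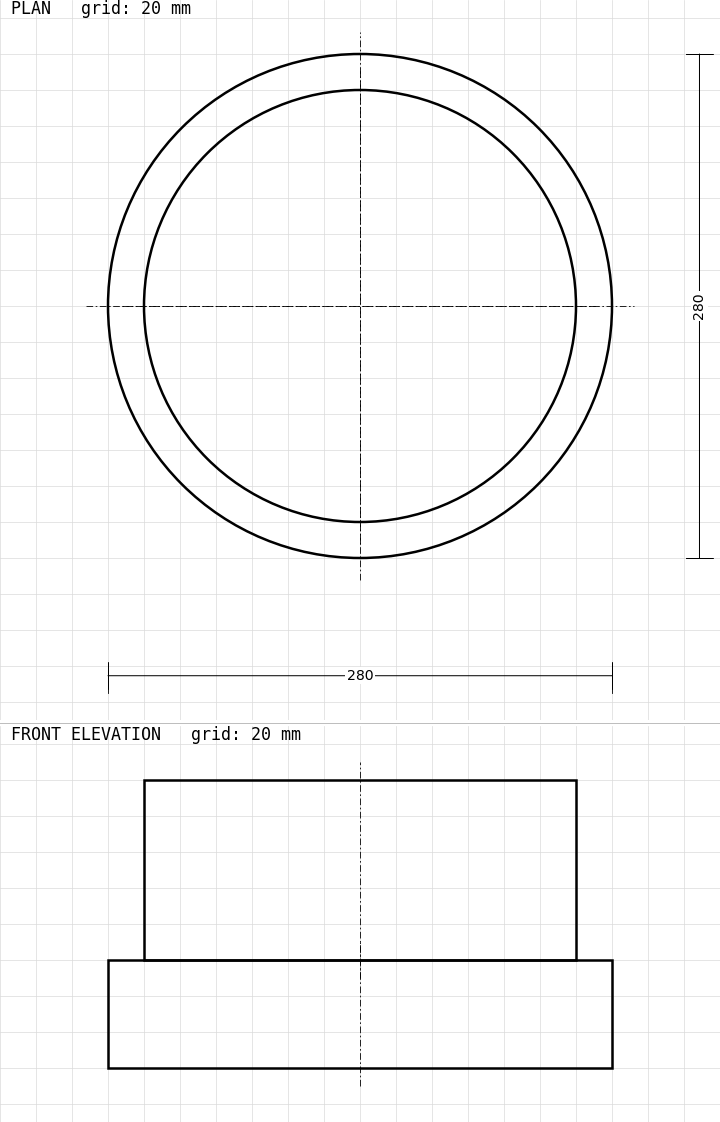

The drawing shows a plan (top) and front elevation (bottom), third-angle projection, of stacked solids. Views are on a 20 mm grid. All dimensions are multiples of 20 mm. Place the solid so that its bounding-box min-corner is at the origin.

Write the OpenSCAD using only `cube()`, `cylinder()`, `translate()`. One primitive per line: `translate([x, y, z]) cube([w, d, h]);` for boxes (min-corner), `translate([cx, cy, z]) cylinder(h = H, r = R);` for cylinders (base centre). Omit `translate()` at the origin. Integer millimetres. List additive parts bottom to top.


translate([140, 140, 0]) cylinder(h = 60, r = 140);
translate([140, 140, 60]) cylinder(h = 100, r = 120);
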